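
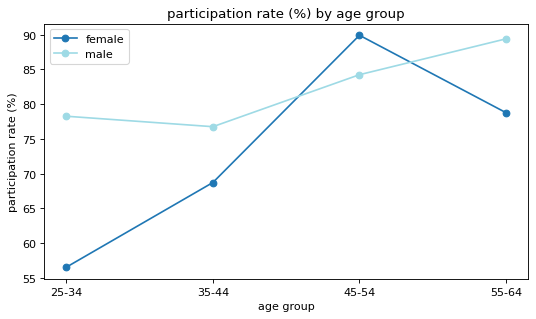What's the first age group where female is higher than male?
45-54

35-44: female ≈ 70 vs male ≈ 75 (not yet); 45-54: female ≈ 90 vs male ≈ 85 (first crossover).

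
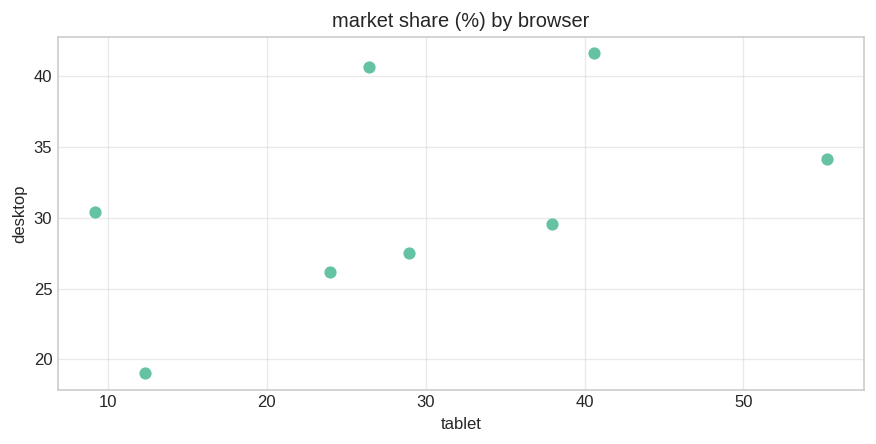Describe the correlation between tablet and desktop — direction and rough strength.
positive, moderate

Points are positively correlated; moderate (|r| ≈ 0.5).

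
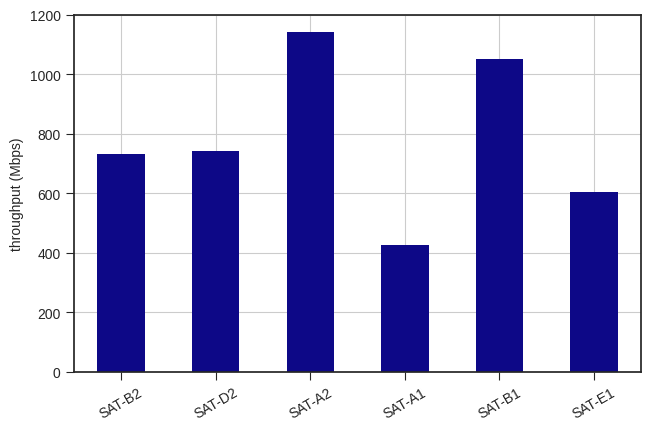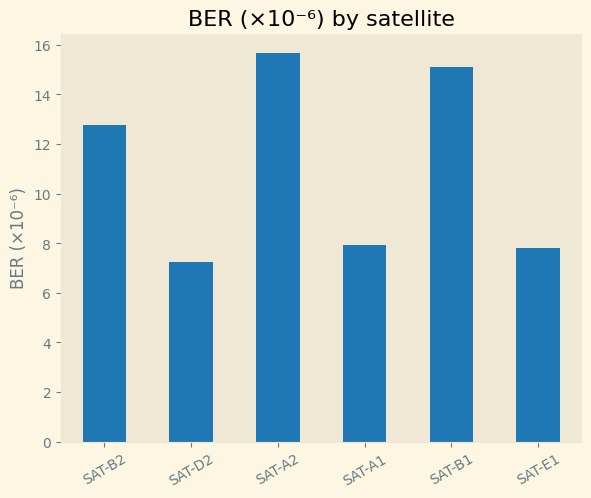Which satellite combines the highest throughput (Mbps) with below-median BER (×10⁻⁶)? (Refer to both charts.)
Chart 2 median BER (×10⁻⁶) ≈ 10; below-median satellites: SAT-D2, SAT-A1, SAT-E1. Among those, SAT-D2 has the highest throughput (Mbps) (≈ 800).

SAT-D2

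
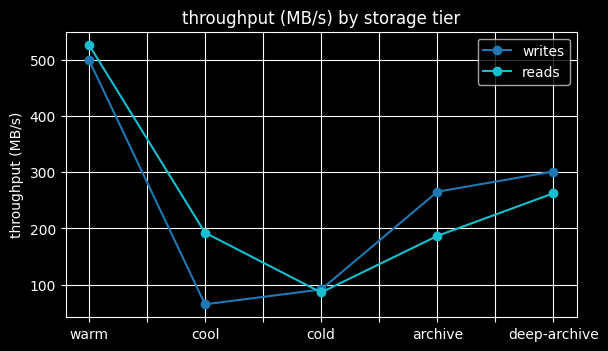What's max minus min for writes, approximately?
≈ 450

Max warm ≈ 500, min cool ≈ 50; range ≈ 450.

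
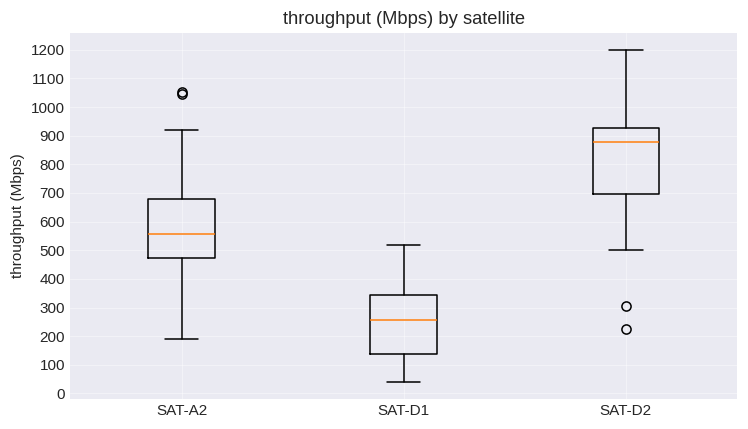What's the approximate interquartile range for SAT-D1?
≈ 200

Q3 ≈ 300, Q1 ≈ 100; IQR ≈ 200.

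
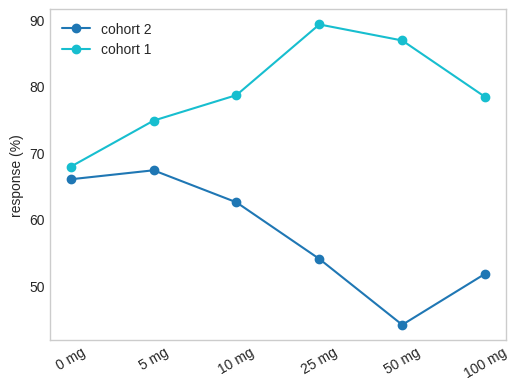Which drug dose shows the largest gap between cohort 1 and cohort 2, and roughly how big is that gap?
50 mg, ≈ 40 %

50 mg: cohort 1 ≈ 85, cohort 2 ≈ 45 → gap ≈ 40. Next-largest (25 mg) is only ≈ 35.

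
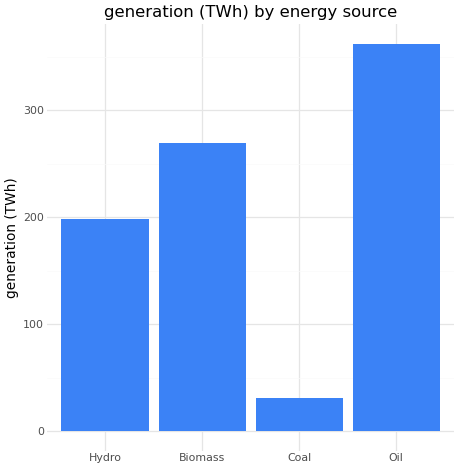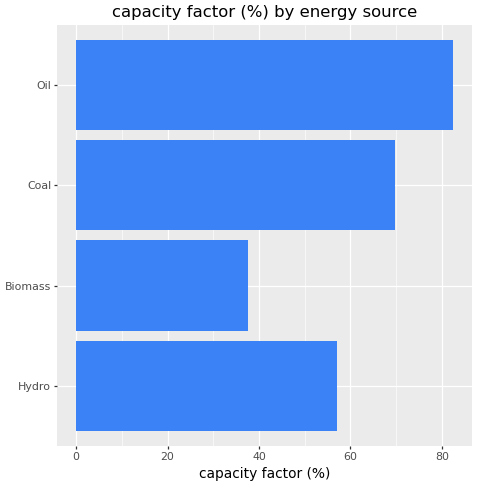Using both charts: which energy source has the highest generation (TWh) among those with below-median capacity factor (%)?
Biomass

Chart 2 median capacity factor (%) ≈ 60; below-median energy sources: Hydro, Biomass. Among those, Biomass has the highest generation (TWh) (≈ 250).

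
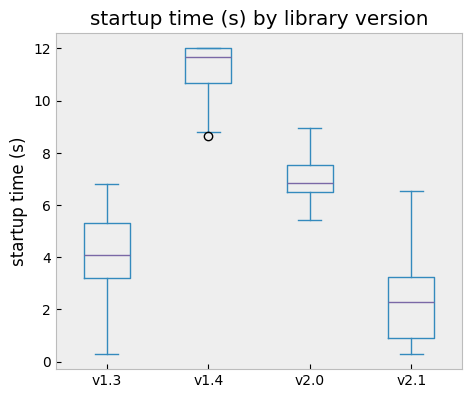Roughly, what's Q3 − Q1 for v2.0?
Q3 ≈ 8, Q1 ≈ 7; IQR ≈ 1.

≈ 1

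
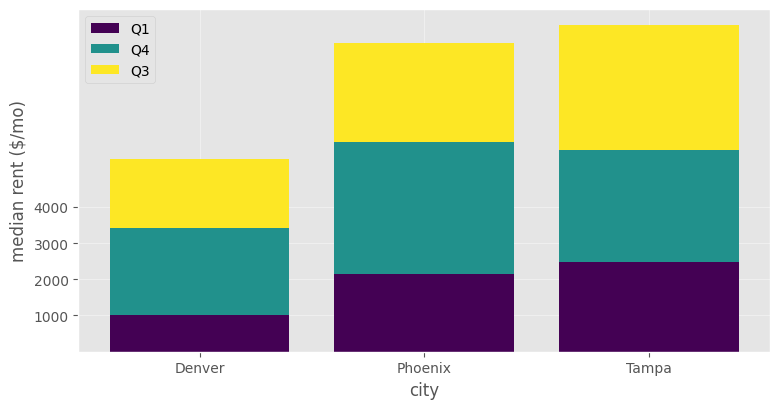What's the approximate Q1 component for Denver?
≈ 1000

Q1 top ≈ 1000, bottom ≈ 0; segment ≈ 1000.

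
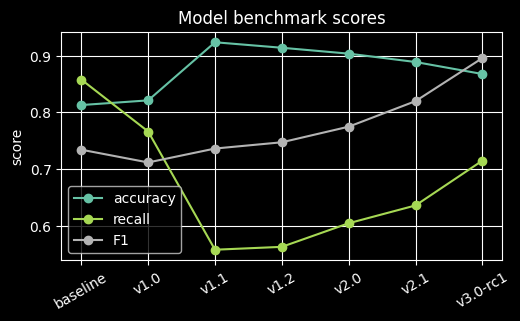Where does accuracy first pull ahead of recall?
baseline: accuracy ≈ 0.80 vs recall ≈ 0.85 (not yet); v1.0: accuracy ≈ 0.80 vs recall ≈ 0.75 (first crossover).

v1.0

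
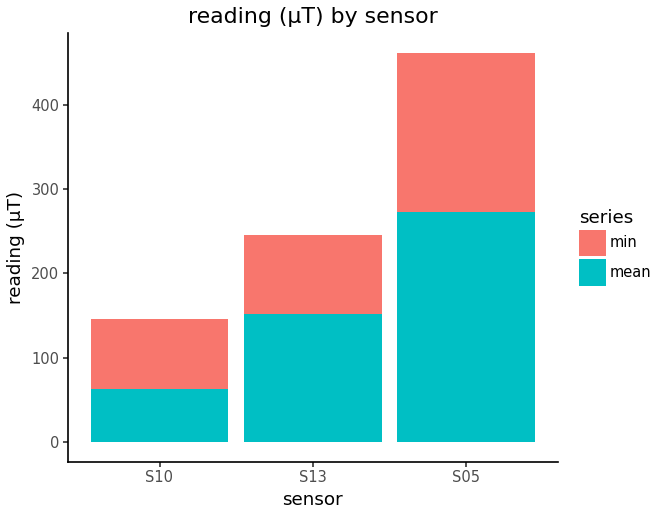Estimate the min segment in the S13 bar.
≈ 100

min top ≈ 250, bottom ≈ 150; segment ≈ 100.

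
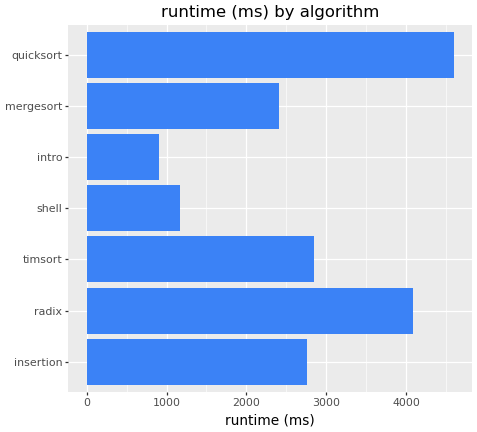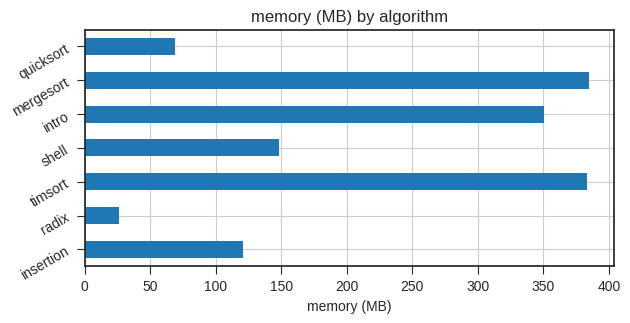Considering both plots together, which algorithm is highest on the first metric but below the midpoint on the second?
quicksort

Chart 2 median memory (MB) ≈ 150; below-median algorithms: insertion, radix, quicksort. Among those, quicksort has the highest runtime (ms) (≈ 4500).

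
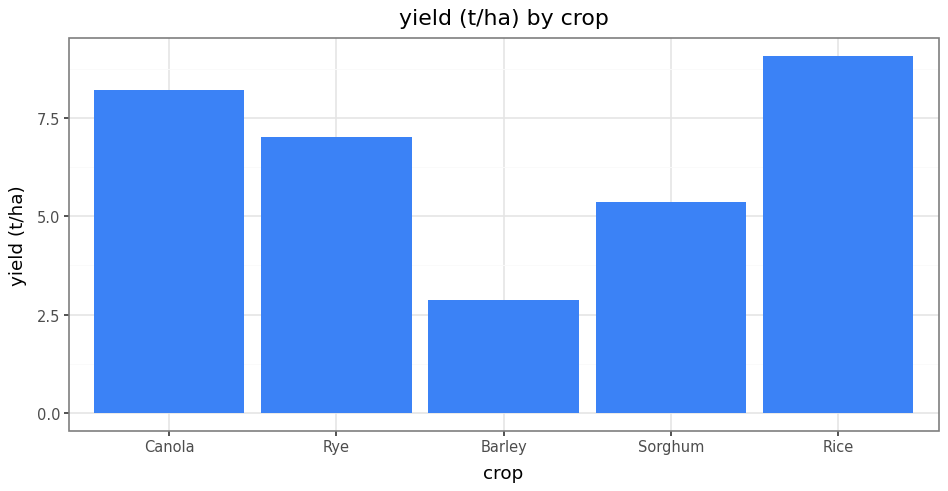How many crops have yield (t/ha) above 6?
Above 6: Canola, Rye, Rice.

3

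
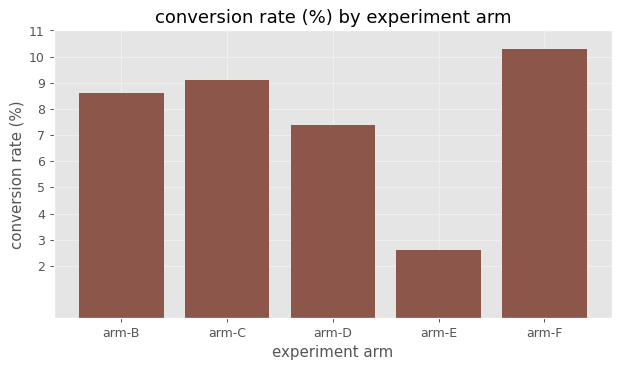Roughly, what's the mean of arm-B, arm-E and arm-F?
(9 + 3 + 10) / 3 ≈ 7.

≈ 7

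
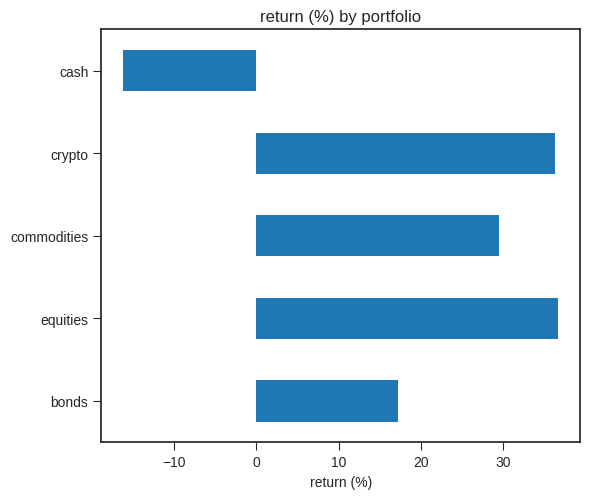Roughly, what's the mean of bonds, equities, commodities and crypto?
≈ 29

(15 + 35 + 30 + 35) / 4 ≈ 29.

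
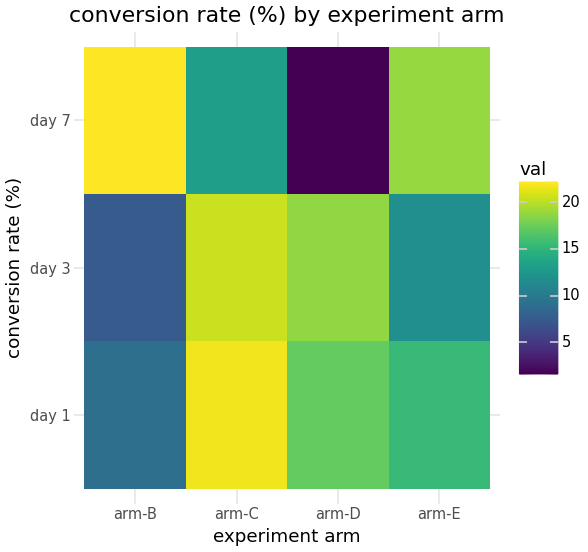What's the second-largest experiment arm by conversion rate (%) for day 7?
Top 3 for day 7: arm-B ≈ 22, arm-E ≈ 18, arm-C ≈ 14.

arm-E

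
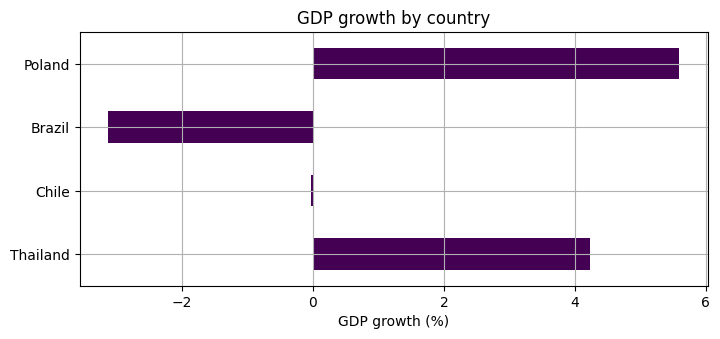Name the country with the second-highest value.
Thailand

Top 3: Poland ≈ 6, Thailand ≈ 4, Chile ≈ 0.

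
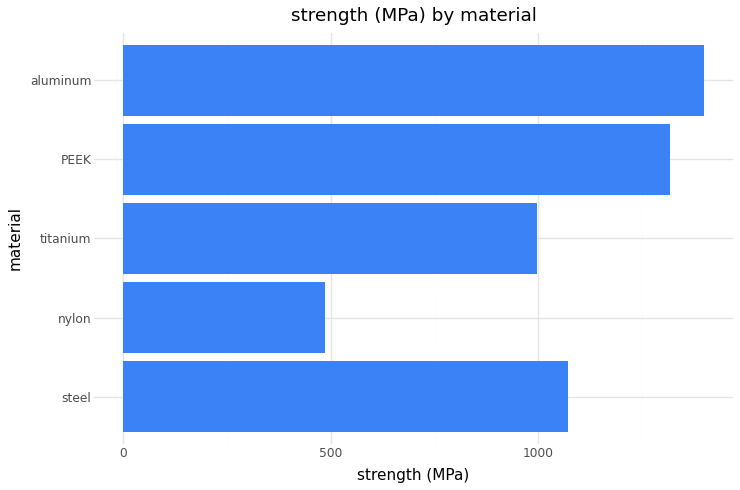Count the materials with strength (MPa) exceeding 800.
4

Above 800: steel, titanium, PEEK, aluminum.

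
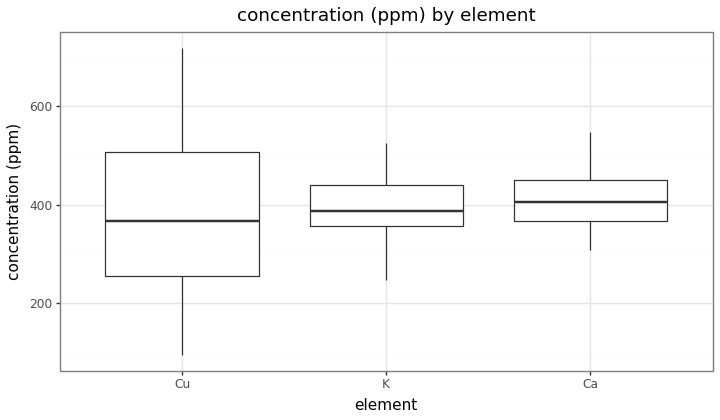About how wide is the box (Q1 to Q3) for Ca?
Q3 ≈ 450, Q1 ≈ 365; IQR ≈ 85.

≈ 85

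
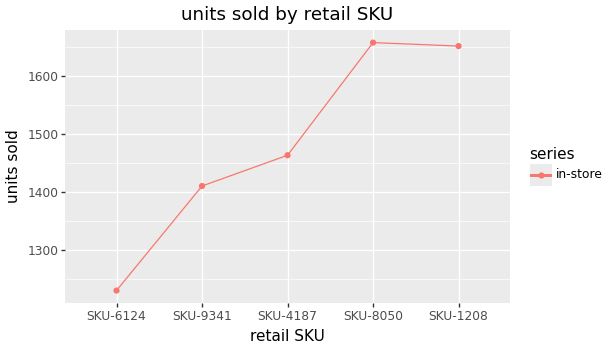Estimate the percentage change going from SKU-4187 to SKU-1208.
SKU-4187 ≈ 1450, SKU-1208 ≈ 1650; (1650 − 1450) / 1450 ≈ +13.8%.

≈ +13.8%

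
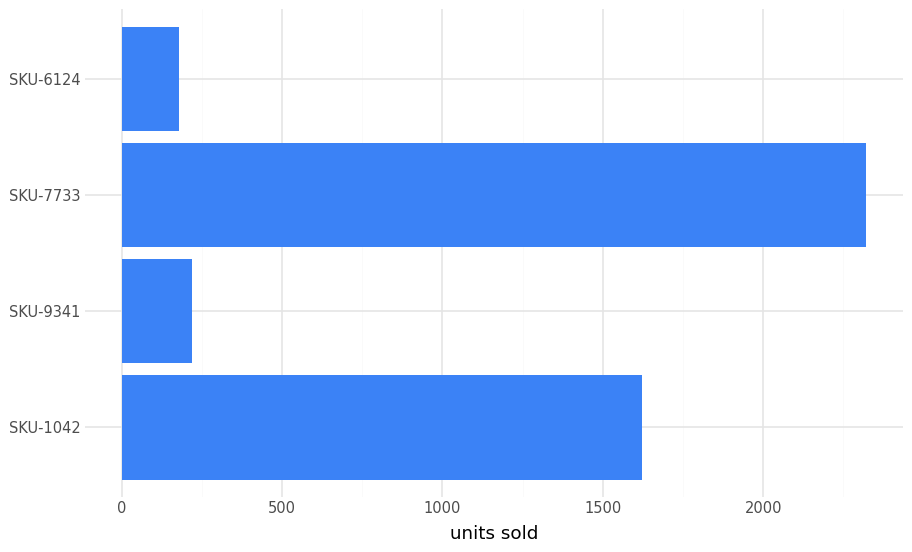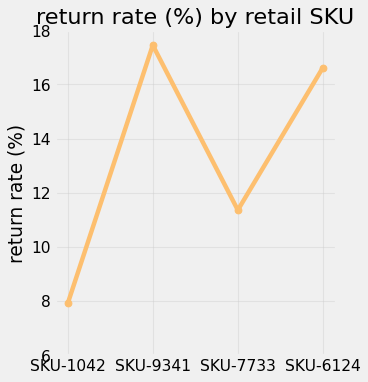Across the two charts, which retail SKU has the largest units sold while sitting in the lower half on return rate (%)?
SKU-7733

Chart 2 median return rate (%) ≈ 14; below-median retail SKUs: SKU-1042, SKU-7733. Among those, SKU-7733 has the highest units sold (≈ 2500).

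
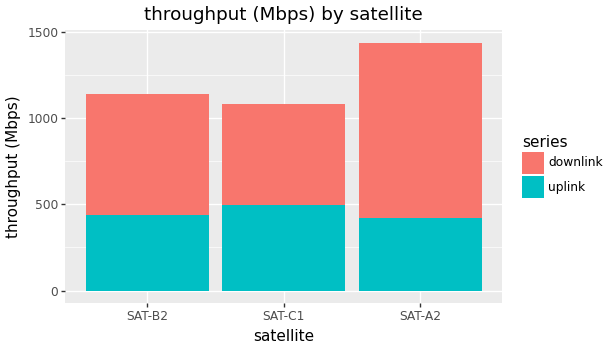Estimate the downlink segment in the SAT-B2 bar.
≈ 800

downlink top ≈ 1200, bottom ≈ 400; segment ≈ 800.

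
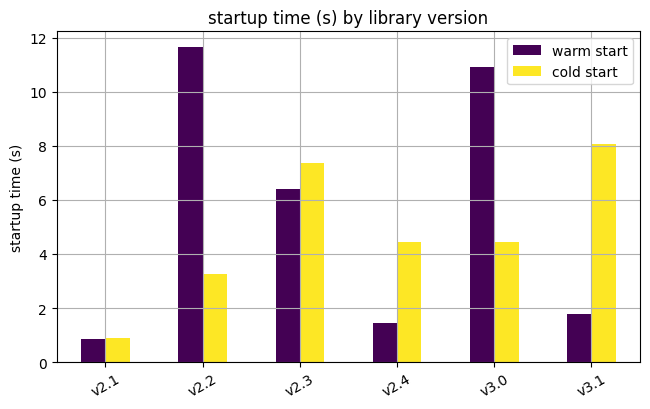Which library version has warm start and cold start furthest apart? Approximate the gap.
v2.2, ≈ 9 s

v2.2: warm start ≈ 12, cold start ≈ 3 → gap ≈ 9. Next-largest (v3.0) is only ≈ 7.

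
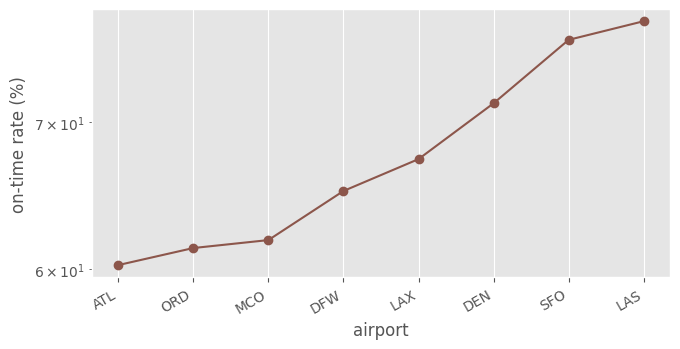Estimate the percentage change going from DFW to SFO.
≈ +15.2%

DFW ≈ 66, SFO ≈ 76; (76 − 66) / 66 ≈ +15.2%.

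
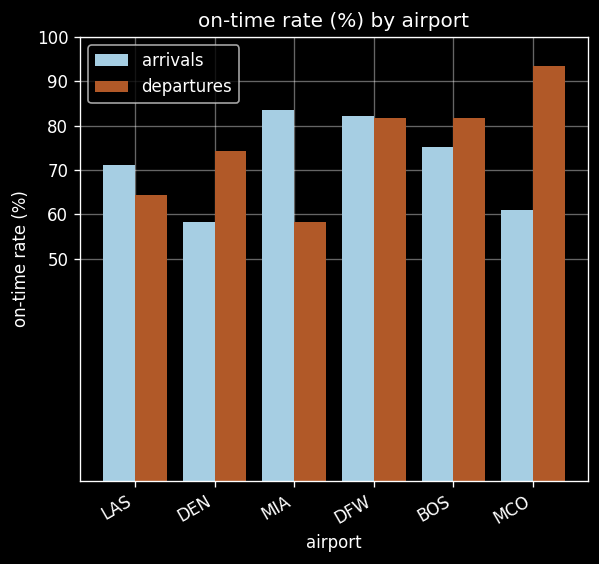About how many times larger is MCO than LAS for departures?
≈ 1.5×

MCO ≈ 90, LAS ≈ 60; 90/60 ≈ 1.5.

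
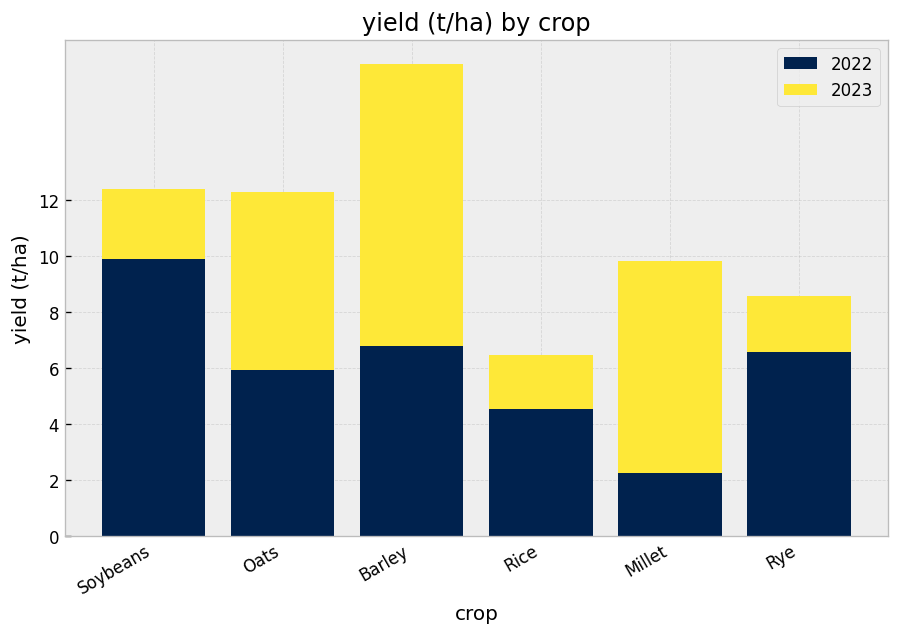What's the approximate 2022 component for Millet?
≈ 2

2022 top ≈ 2, bottom ≈ 0; segment ≈ 2.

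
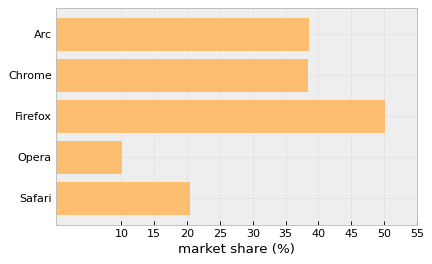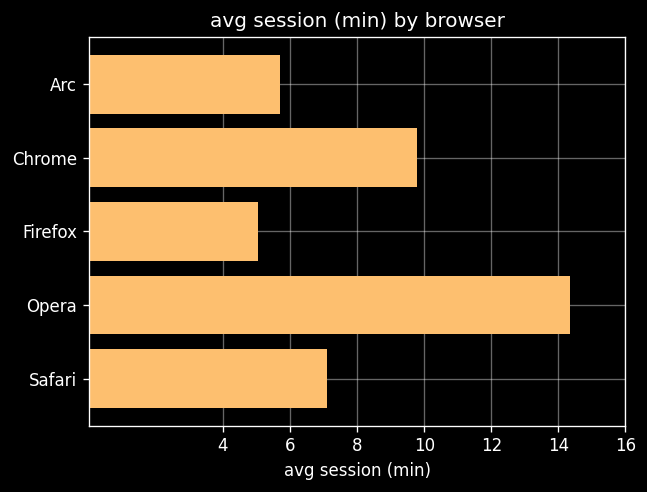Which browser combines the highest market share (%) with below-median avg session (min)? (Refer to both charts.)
Chart 2 median avg session (min) ≈ 8; below-median browsers: Arc, Firefox. Among those, Firefox has the highest market share (%) (≈ 50).

Firefox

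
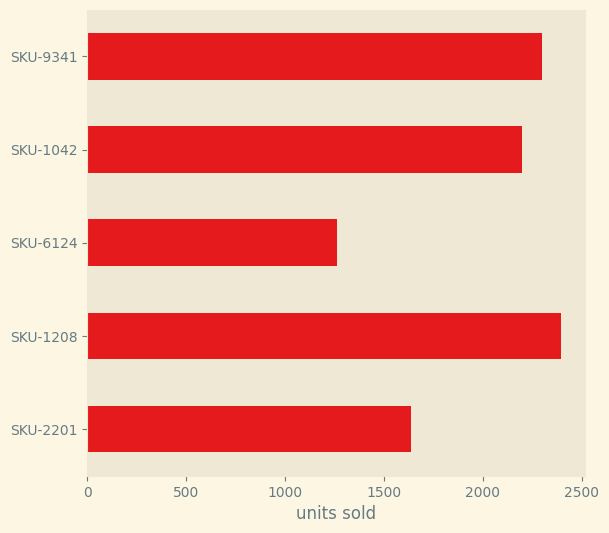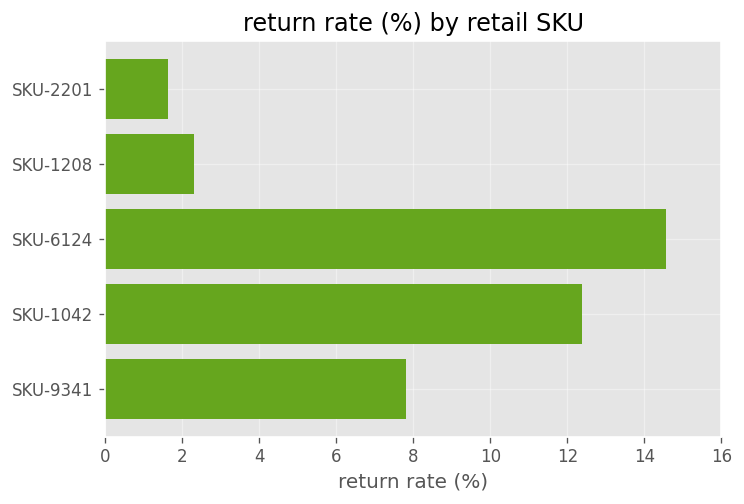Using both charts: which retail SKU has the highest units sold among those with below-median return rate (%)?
SKU-1208

Chart 2 median return rate (%) ≈ 8; below-median retail SKUs: SKU-2201, SKU-1208. Among those, SKU-1208 has the highest units sold (≈ 2500).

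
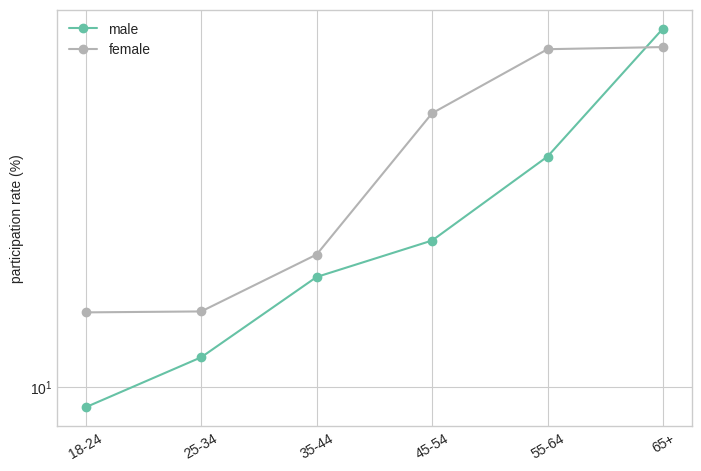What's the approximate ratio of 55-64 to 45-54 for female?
≈ 1.6×

55-64 ≈ 80, 45-54 ≈ 50; 80/50 ≈ 1.6.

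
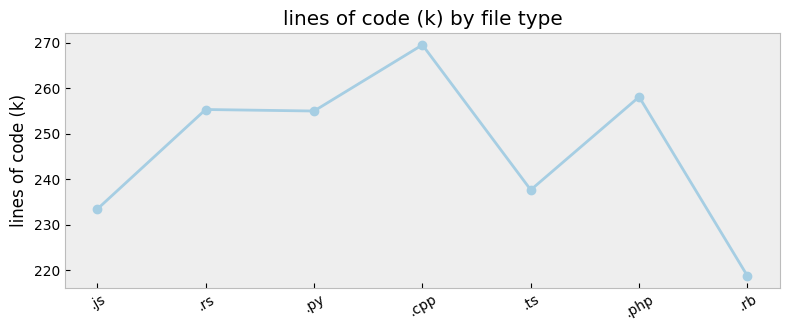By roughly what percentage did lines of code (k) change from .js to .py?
≈ +8.5%

.js ≈ 235, .py ≈ 255; (255 − 235) / 235 ≈ +8.5%.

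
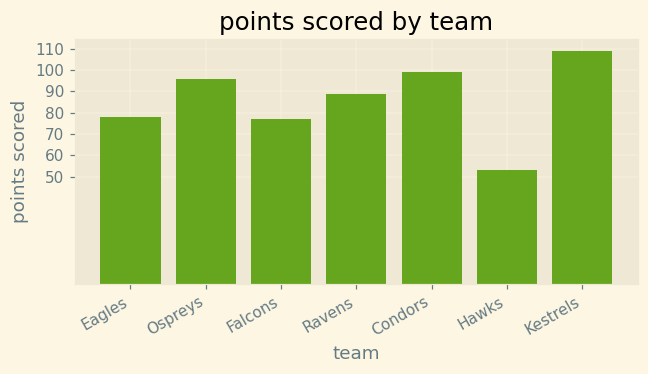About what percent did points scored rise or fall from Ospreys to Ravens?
Ospreys ≈ 100, Ravens ≈ 90; (90 − 100) / 100 ≈ -10%.

≈ -10%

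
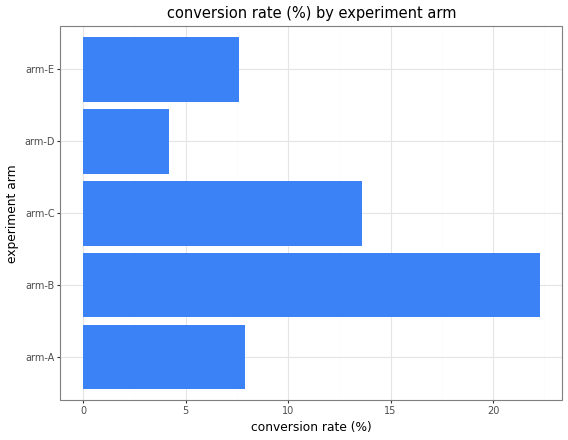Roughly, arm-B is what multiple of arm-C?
arm-B ≈ 22, arm-C ≈ 14; 22/14 ≈ 1.57.

≈ 1.57×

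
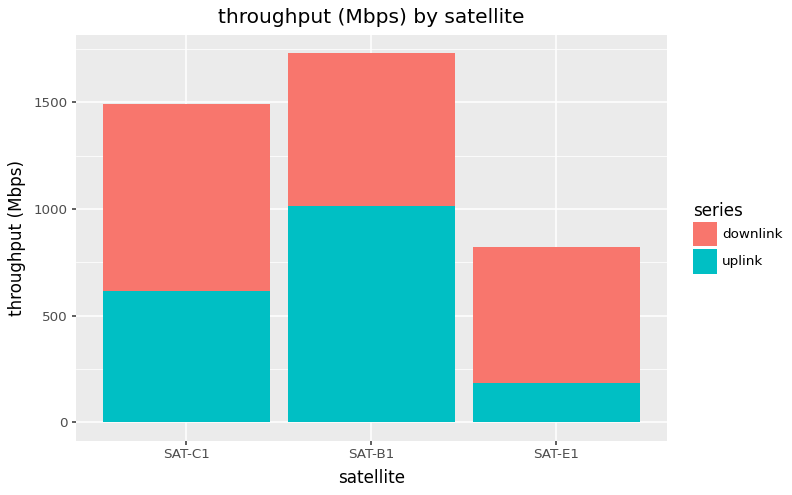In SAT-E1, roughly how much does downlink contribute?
downlink top ≈ 800, bottom ≈ 200; segment ≈ 600.

≈ 600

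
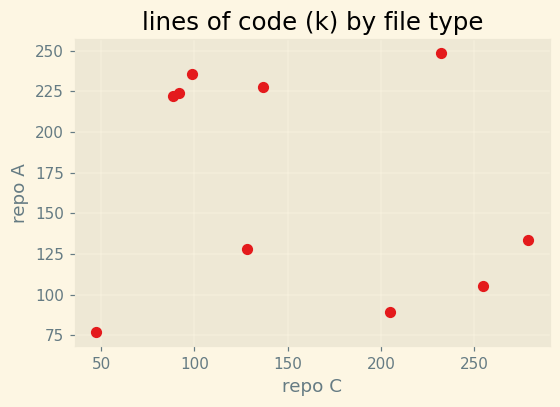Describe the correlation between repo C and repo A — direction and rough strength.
Points are roughly uncorrelated; weak (|r| ≈ 0.2).

no clear correlation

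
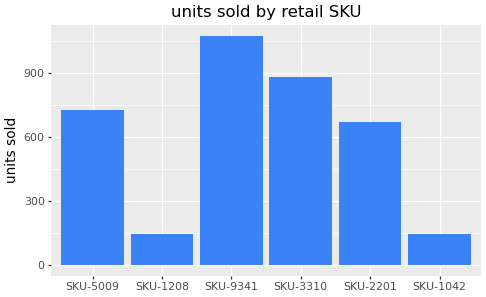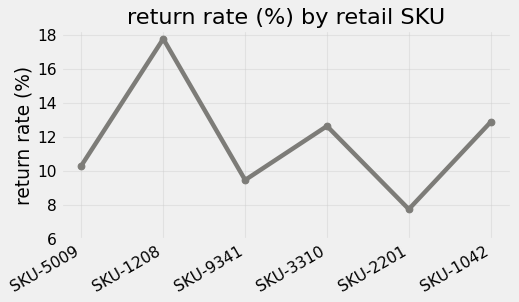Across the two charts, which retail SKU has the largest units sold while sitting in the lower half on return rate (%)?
SKU-9341

Chart 2 median return rate (%) ≈ 12; below-median retail SKUs: SKU-5009, SKU-9341, SKU-2201. Among those, SKU-9341 has the highest units sold (≈ 1100).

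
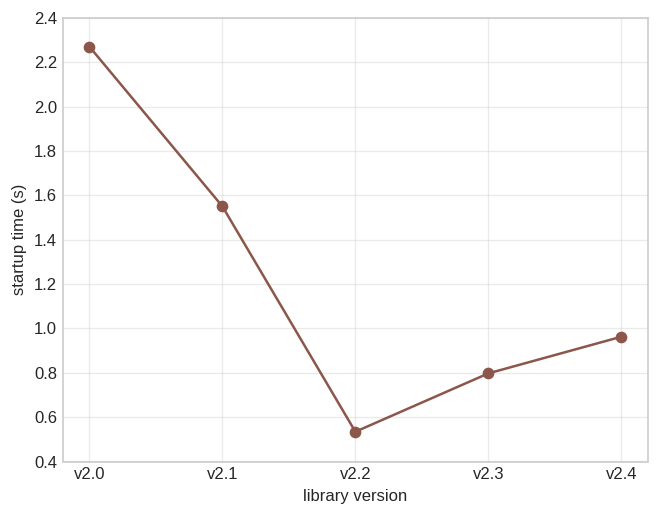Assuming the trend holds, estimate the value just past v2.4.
Last three: 0.6, 0.8, 1.0 → slope ≈ 0.2/step → next ≈ 1.2.

≈ 1.2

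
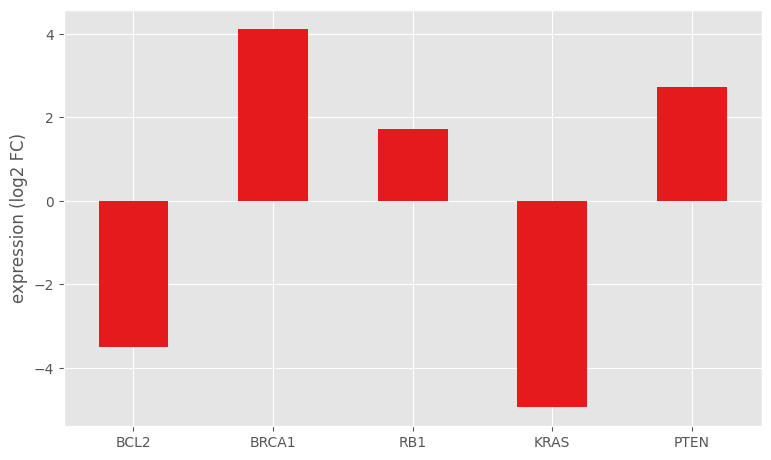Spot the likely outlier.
KRAS

KRAS ≈ -5; the rest sit between ≈ -3 and ≈ 4.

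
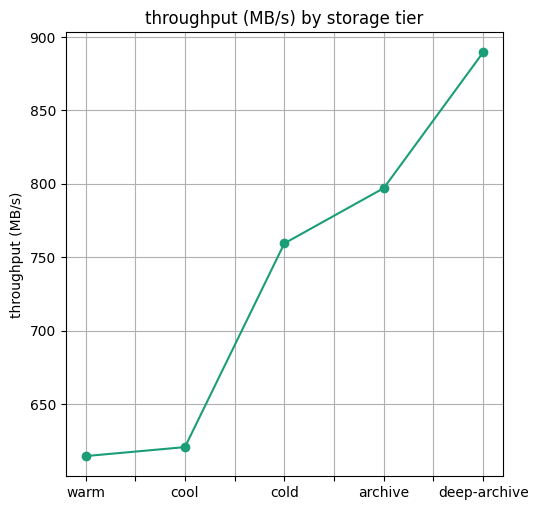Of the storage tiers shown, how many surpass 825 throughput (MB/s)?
1

Above 825: deep-archive.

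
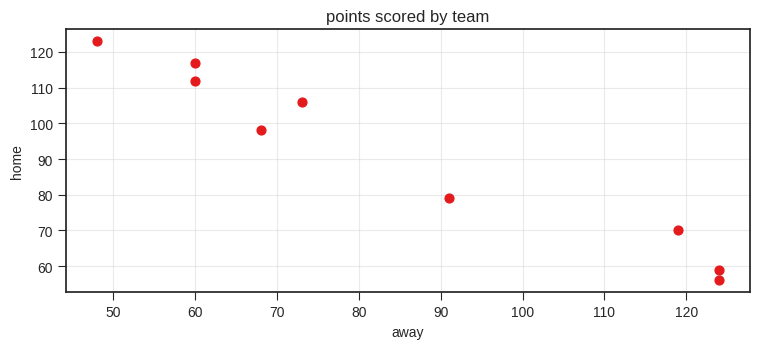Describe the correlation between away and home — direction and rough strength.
negative, strong

Points are negatively correlated; strong (|r| ≈ 1.0).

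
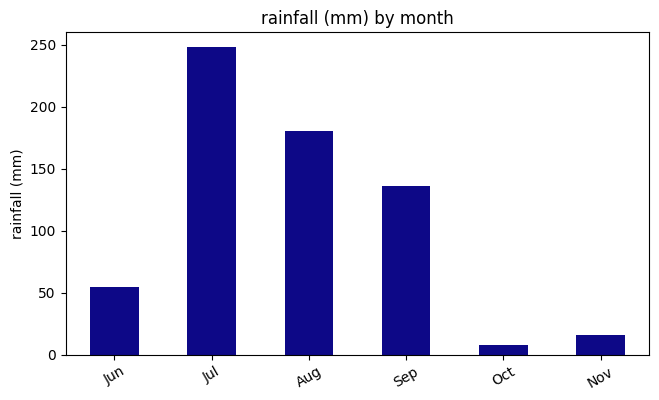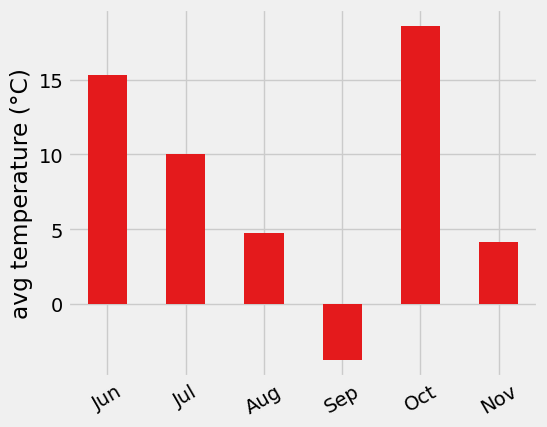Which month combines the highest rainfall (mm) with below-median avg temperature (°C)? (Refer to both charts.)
Aug

Chart 2 median avg temperature (°C) ≈ 8; below-median months: Aug, Sep, Nov. Among those, Aug has the highest rainfall (mm) (≈ 175).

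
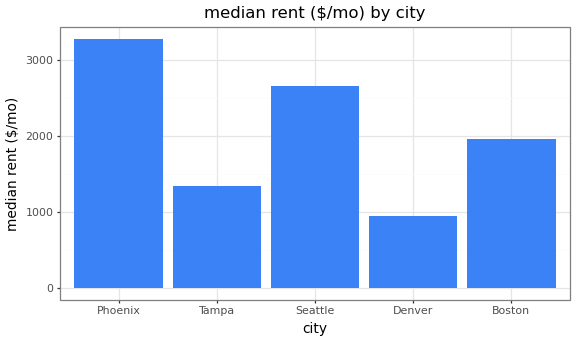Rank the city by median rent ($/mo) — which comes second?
Top 3: Phoenix ≈ 3500, Seattle ≈ 2500, Boston ≈ 2000.

Seattle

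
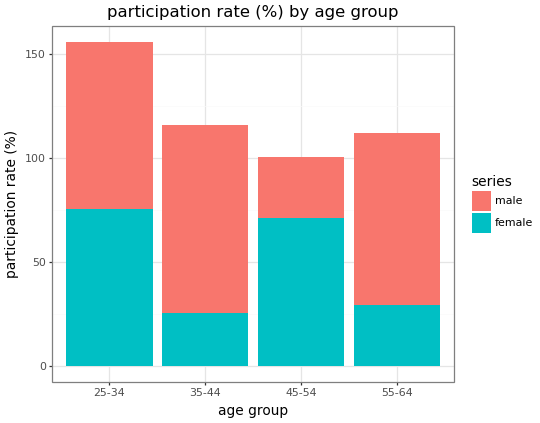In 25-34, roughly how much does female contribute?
female top ≈ 80, bottom ≈ 0; segment ≈ 80.

≈ 80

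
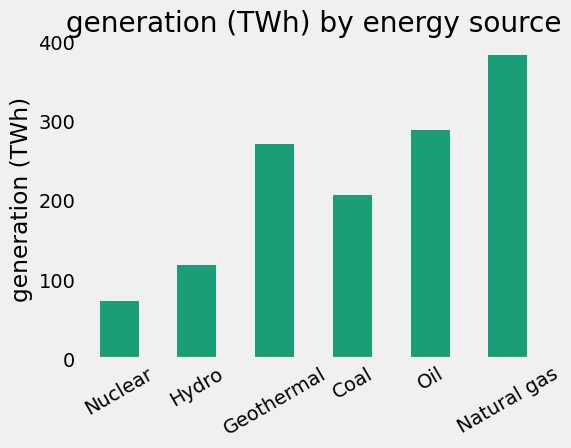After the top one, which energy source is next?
Top 3: Natural gas ≈ 400, Oil ≈ 300, Geothermal ≈ 250.

Oil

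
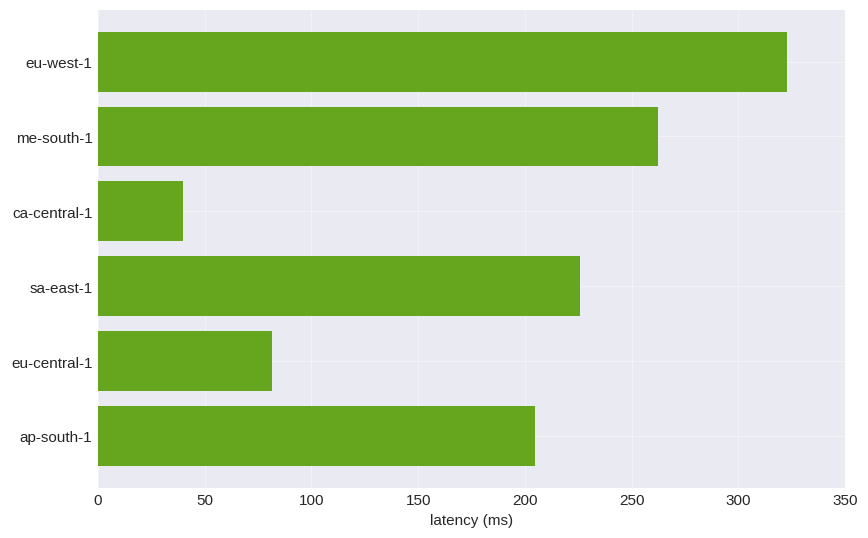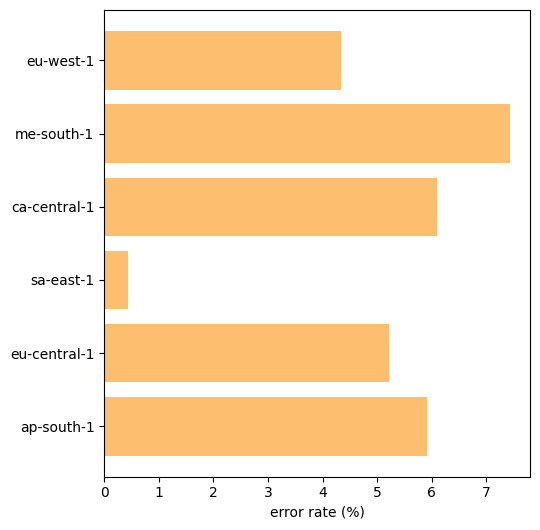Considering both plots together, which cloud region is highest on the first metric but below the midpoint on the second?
Chart 2 median error rate (%) ≈ 6; below-median cloud regions: eu-west-1, sa-east-1, eu-central-1. Among those, eu-west-1 has the highest latency (ms) (≈ 300).

eu-west-1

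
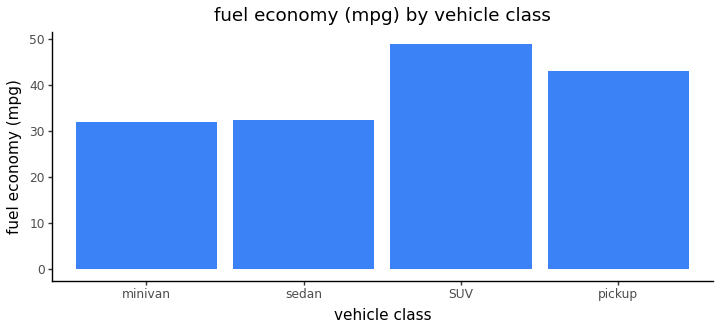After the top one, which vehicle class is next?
pickup

Top 3: SUV ≈ 50, pickup ≈ 45, sedan ≈ 30.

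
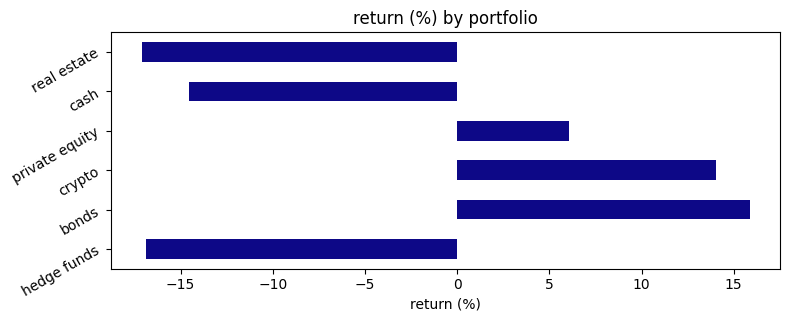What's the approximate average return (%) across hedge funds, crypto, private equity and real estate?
≈ -2

(-15 + 15 + 5 + -15) / 4 ≈ -2.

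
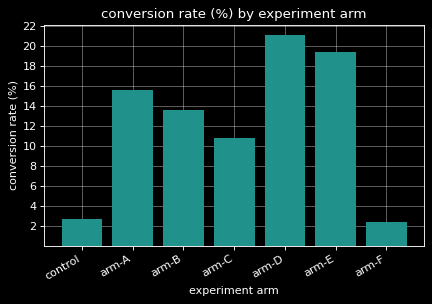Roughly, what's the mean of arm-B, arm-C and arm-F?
(14 + 10 + 2) / 3 ≈ 9.

≈ 9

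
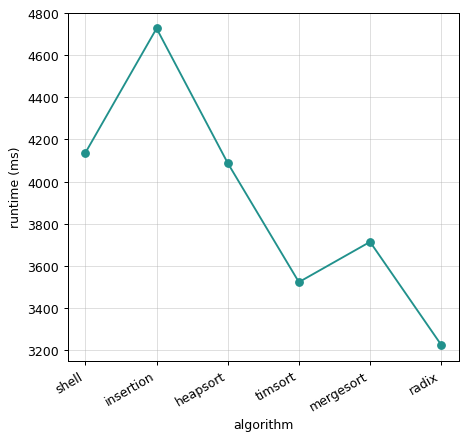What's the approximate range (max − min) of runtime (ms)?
≈ 1600

Max insertion ≈ 4800, min radix ≈ 3200; range ≈ 1600.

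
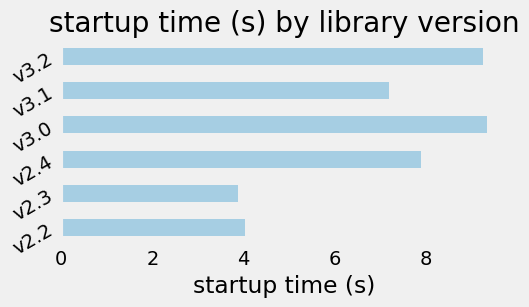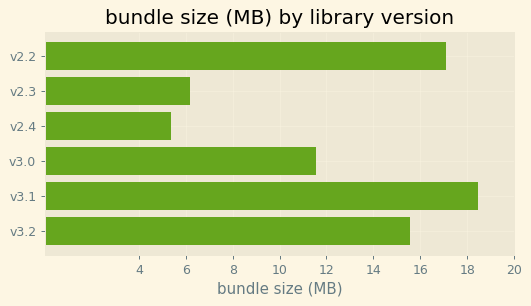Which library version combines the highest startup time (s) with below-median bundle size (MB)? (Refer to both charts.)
Chart 2 median bundle size (MB) ≈ 14; below-median library versions: v2.3, v2.4, v3.0. Among those, v3.0 has the highest startup time (s) (≈ 9).

v3.0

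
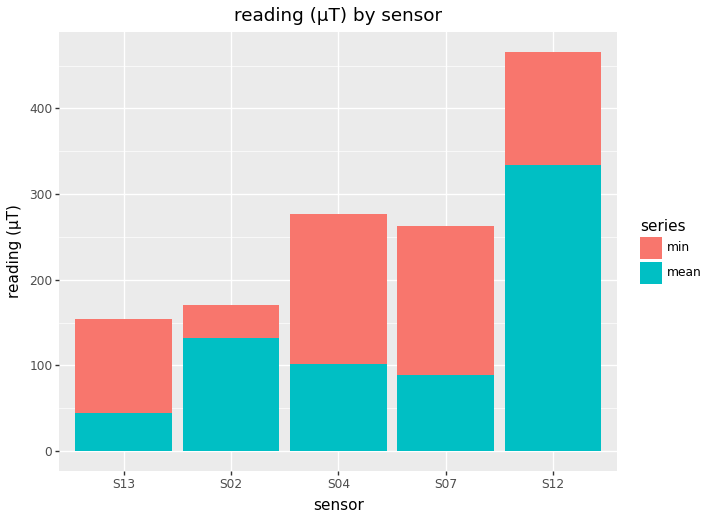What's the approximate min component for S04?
min top ≈ 300, bottom ≈ 100; segment ≈ 200.

≈ 200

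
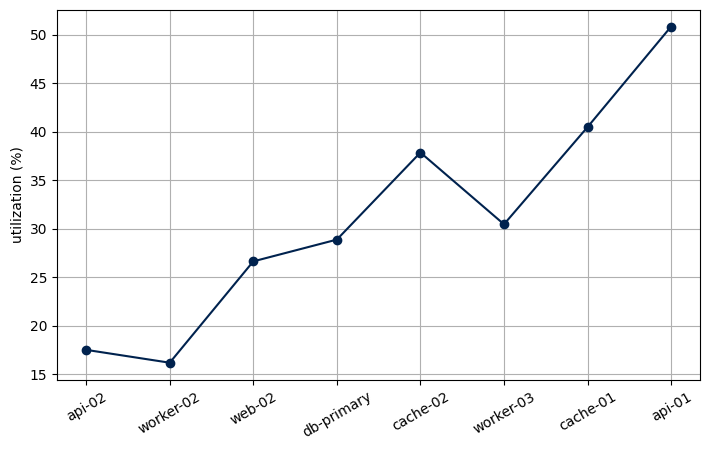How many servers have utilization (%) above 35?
3

Above 35: cache-02, cache-01, api-01.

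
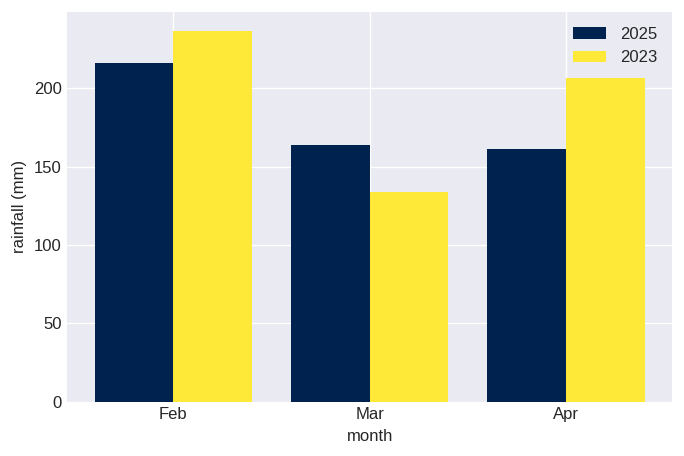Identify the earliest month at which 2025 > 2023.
Mar

Feb: 2025 ≈ 220 vs 2023 ≈ 240 (not yet); Mar: 2025 ≈ 160 vs 2023 ≈ 140 (first crossover).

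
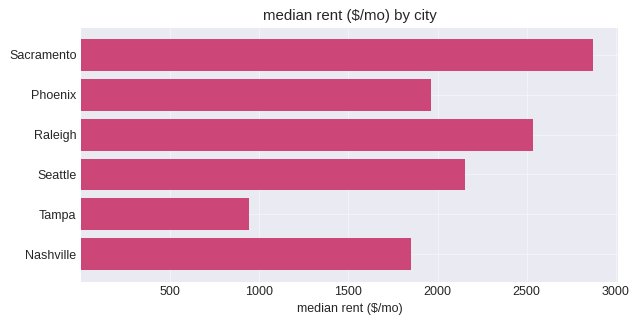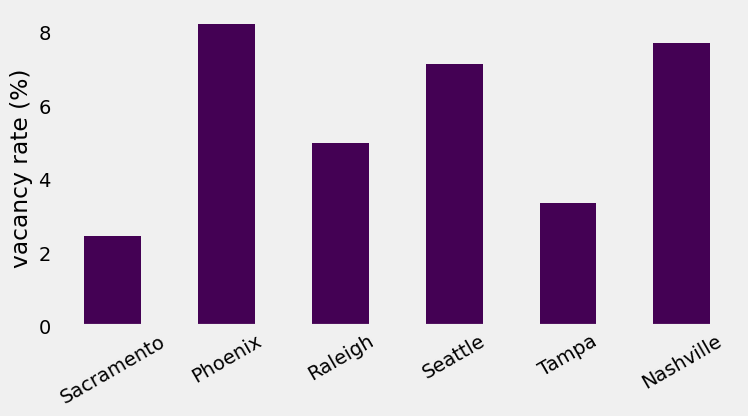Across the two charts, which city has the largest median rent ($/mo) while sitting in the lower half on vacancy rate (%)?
Chart 2 median vacancy rate (%) ≈ 6; below-median cities: Sacramento, Raleigh, Tampa. Among those, Sacramento has the highest median rent ($/mo) (≈ 3000).

Sacramento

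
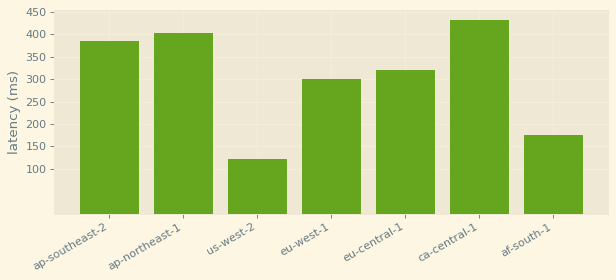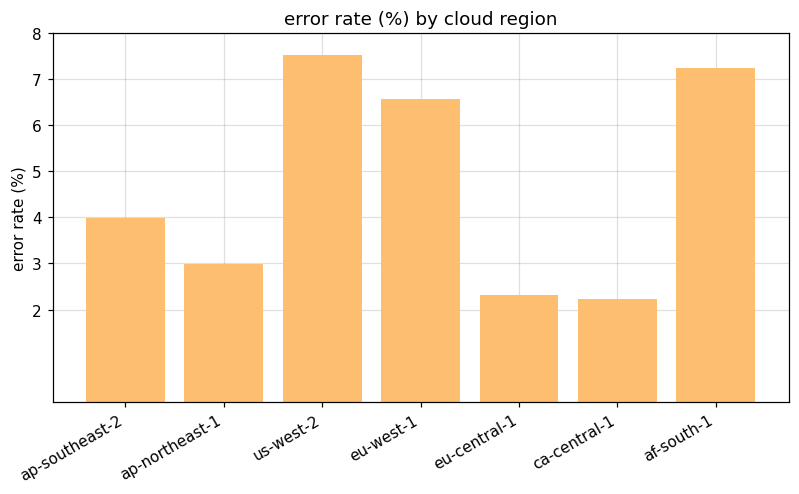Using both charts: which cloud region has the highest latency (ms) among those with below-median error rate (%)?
ca-central-1

Chart 2 median error rate (%) ≈ 4; below-median cloud regions: ap-northeast-1, eu-central-1, ca-central-1. Among those, ca-central-1 has the highest latency (ms) (≈ 450).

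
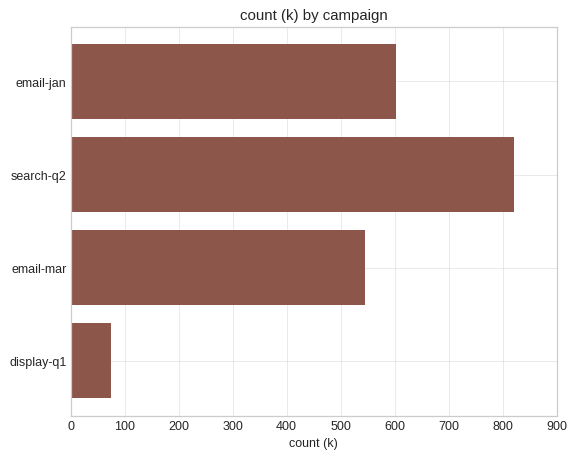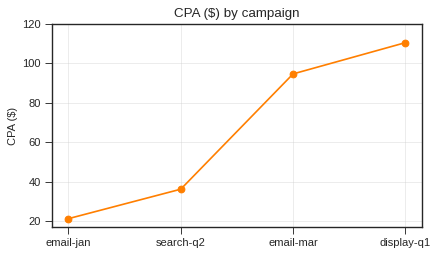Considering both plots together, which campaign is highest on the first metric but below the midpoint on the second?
Chart 2 median CPA ($) ≈ 60; below-median campaigns: email-jan, search-q2. Among those, search-q2 has the highest count (k) (≈ 800).

search-q2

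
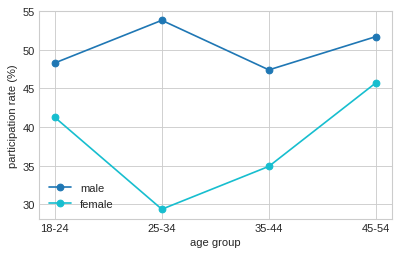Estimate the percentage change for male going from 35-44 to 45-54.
35-44 ≈ 45, 45-54 ≈ 50; (50 − 45) / 45 ≈ +11.1%.

≈ +11.1%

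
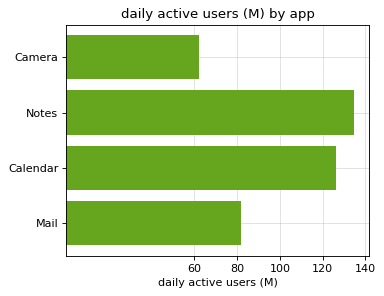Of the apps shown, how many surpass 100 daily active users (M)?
2

Above 100: Notes, Calendar.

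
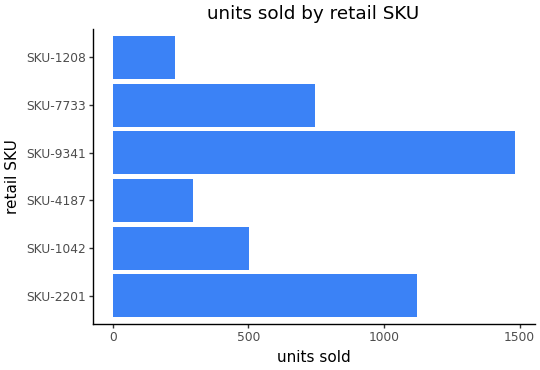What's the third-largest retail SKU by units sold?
Top 4: SKU-9341 ≈ 1400, SKU-2201 ≈ 1200, SKU-7733 ≈ 800, SKU-1042 ≈ 600.

SKU-7733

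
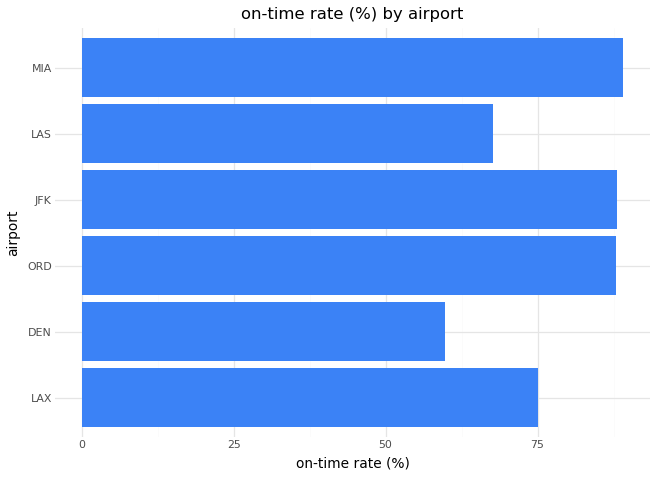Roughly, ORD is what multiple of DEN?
ORD ≈ 90, DEN ≈ 60; 90/60 ≈ 1.5.

≈ 1.5×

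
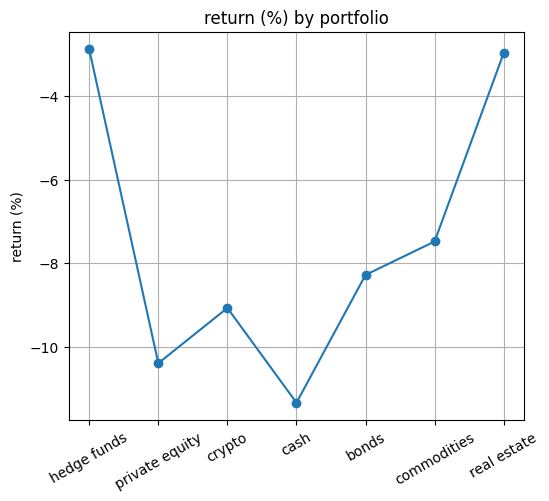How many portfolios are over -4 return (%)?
Above -4: hedge funds, real estate.

2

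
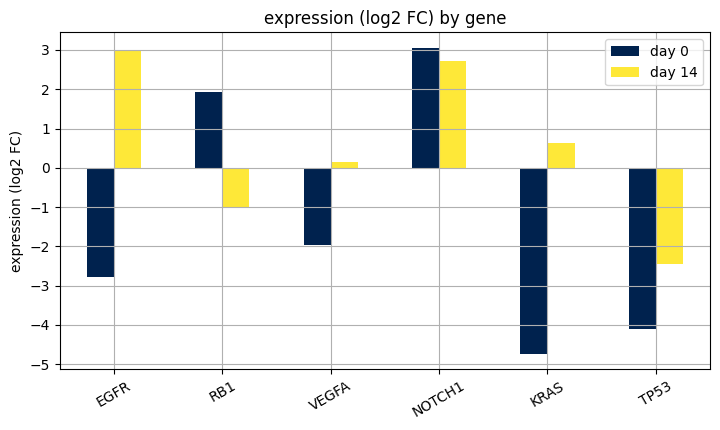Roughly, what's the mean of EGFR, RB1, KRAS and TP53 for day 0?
≈ -2

(-3 + 2 + -5 + -4) / 4 ≈ -2.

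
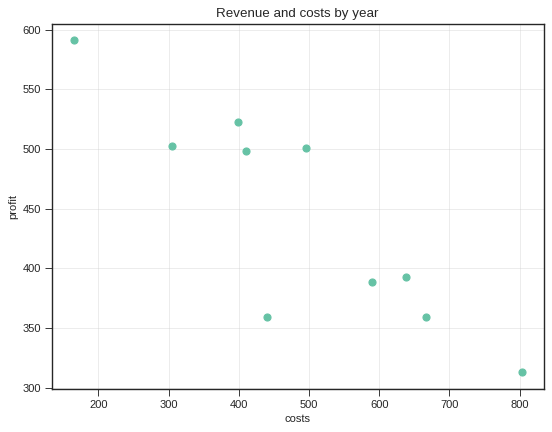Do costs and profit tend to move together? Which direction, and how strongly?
Points are negatively correlated; strong (|r| ≈ 0.9).

negative, strong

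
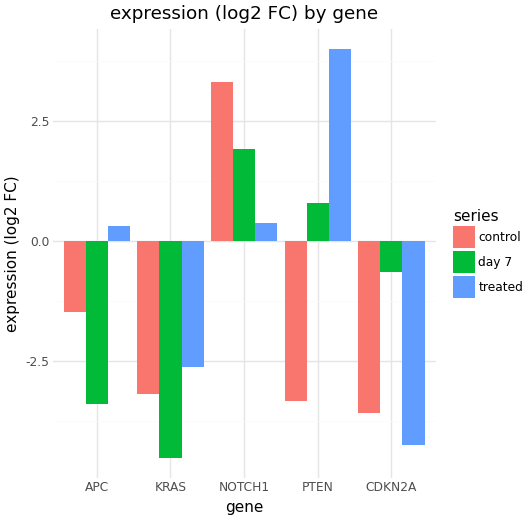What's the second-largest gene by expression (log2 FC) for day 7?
PTEN

Top 3 for day 7: NOTCH1 ≈ 2, PTEN ≈ 1, CDKN2A ≈ -1.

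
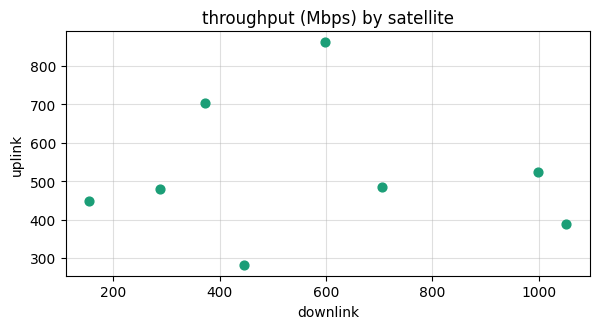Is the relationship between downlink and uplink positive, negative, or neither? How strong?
no clear correlation

Points are roughly uncorrelated; weak (|r| ≈ 0.1).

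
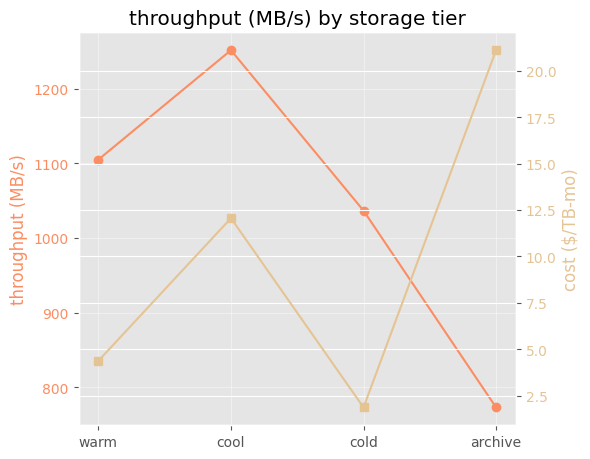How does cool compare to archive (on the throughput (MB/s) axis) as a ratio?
cool ≈ 1250, archive ≈ 750; 1250/750 ≈ 1.67.

≈ 1.67×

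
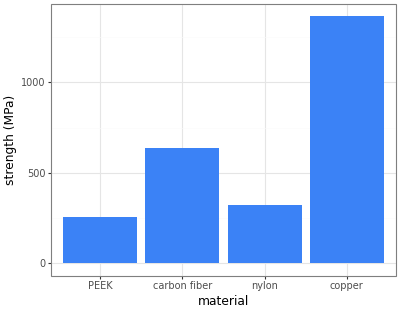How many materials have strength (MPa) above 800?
1

Above 800: copper.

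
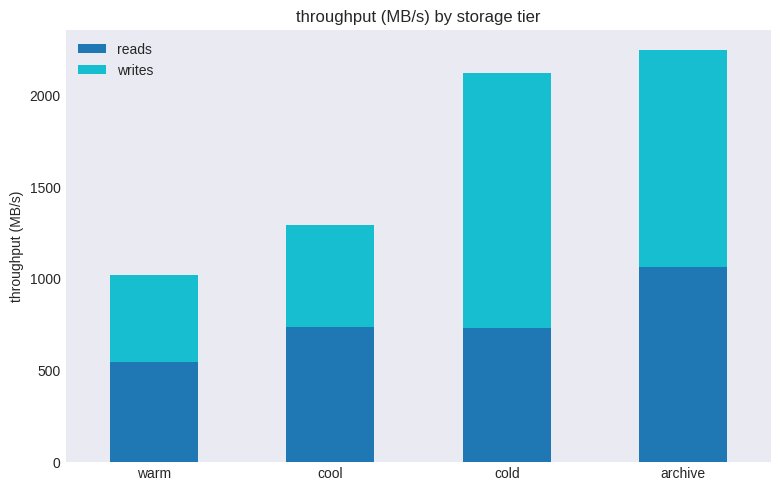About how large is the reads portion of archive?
≈ 1000

reads top ≈ 1000, bottom ≈ 0; segment ≈ 1000.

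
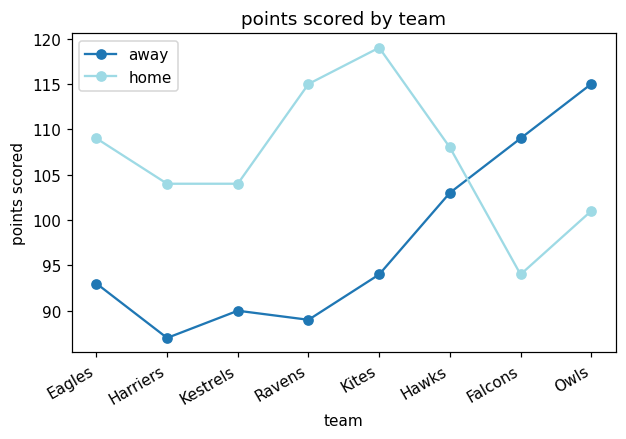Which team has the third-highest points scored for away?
Top 4 for away: Owls ≈ 115, Falcons ≈ 110, Hawks ≈ 105, Kites ≈ 95.

Hawks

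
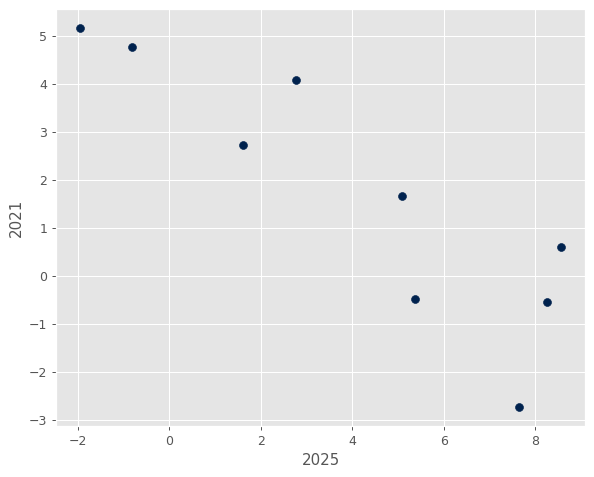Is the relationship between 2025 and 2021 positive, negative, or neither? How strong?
negative, strong

Points are negatively correlated; strong (|r| ≈ 0.9).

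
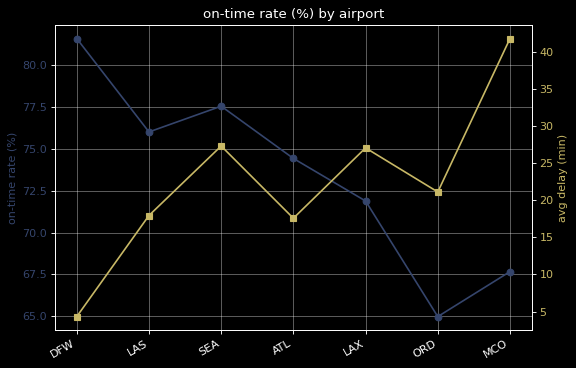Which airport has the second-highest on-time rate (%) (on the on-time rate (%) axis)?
Top 3 (on the on-time rate (%) axis): DFW ≈ 82, SEA ≈ 78, LAS ≈ 76.

SEA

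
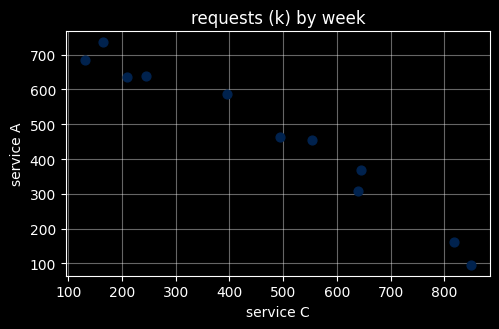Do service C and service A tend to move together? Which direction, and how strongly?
Points are negatively correlated; strong (|r| ≈ 1.0).

negative, strong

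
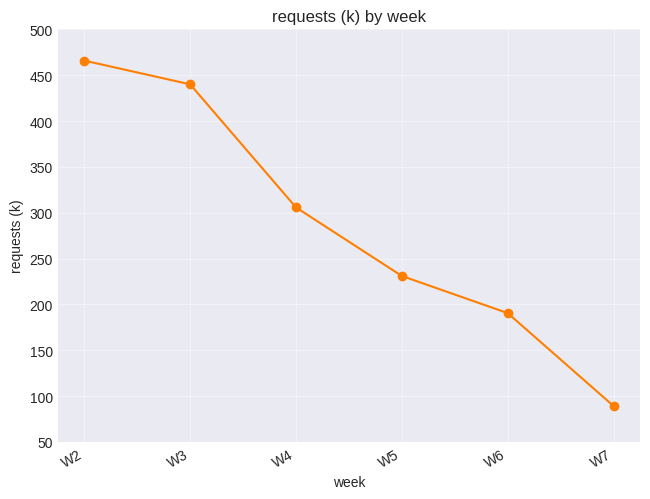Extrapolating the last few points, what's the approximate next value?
Last three: 250, 200, 100 → slope ≈ -75/step → next ≈ 25.

≈ 25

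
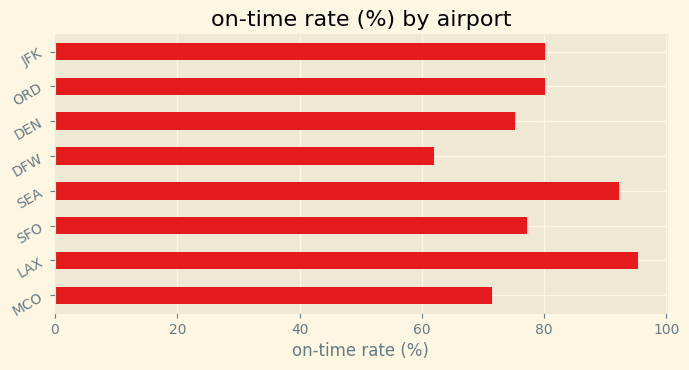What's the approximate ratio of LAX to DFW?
LAX ≈ 100, DFW ≈ 60; 100/60 ≈ 1.67.

≈ 1.67×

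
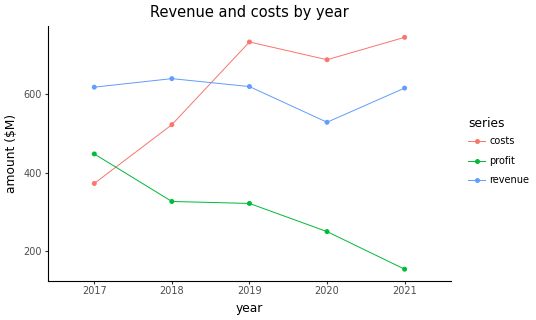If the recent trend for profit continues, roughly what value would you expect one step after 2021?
Last three: 300, 250, 150 → slope ≈ -75/step → next ≈ 75.

≈ 75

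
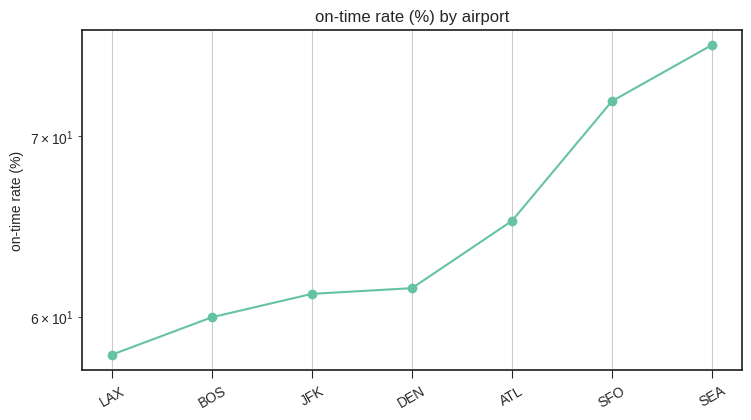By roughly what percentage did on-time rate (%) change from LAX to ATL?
≈ +13.8%

LAX ≈ 58, ATL ≈ 66; (66 − 58) / 58 ≈ +13.8%.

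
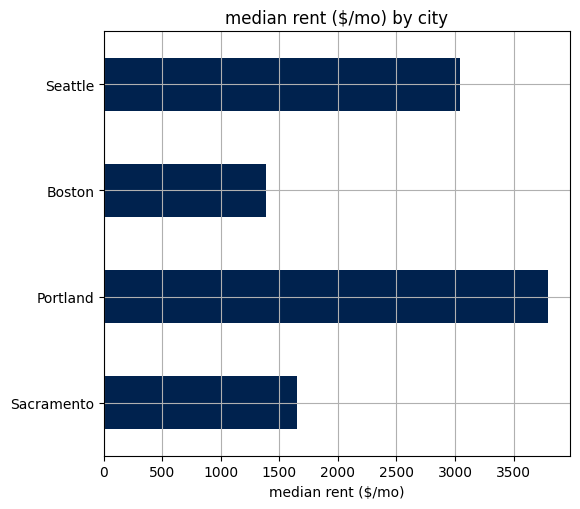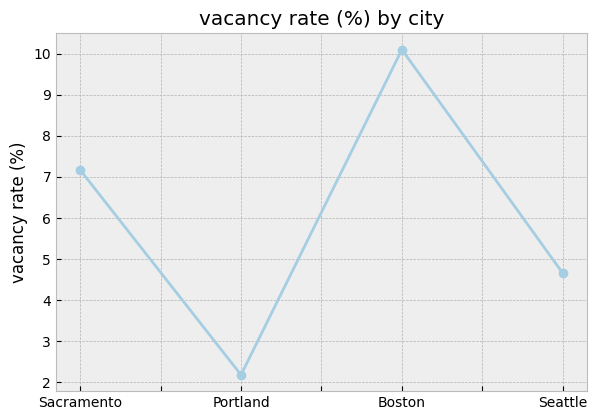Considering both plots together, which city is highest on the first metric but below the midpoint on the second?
Portland

Chart 2 median vacancy rate (%) ≈ 6; below-median cities: Portland, Seattle. Among those, Portland has the highest median rent ($/mo) (≈ 4000).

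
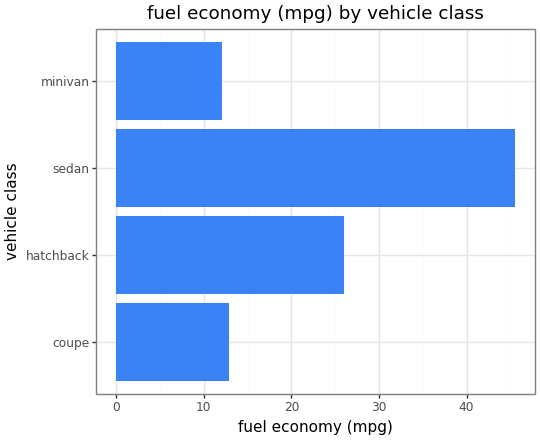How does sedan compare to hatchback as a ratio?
sedan ≈ 45, hatchback ≈ 25; 45/25 ≈ 1.8.

≈ 1.8×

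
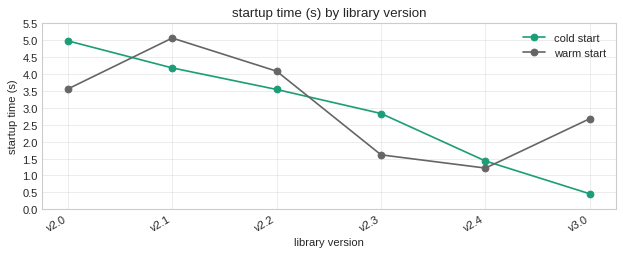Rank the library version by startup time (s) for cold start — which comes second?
Top 3 for cold start: v2.0 ≈ 5.0, v2.1 ≈ 4.0, v2.2 ≈ 3.5.

v2.1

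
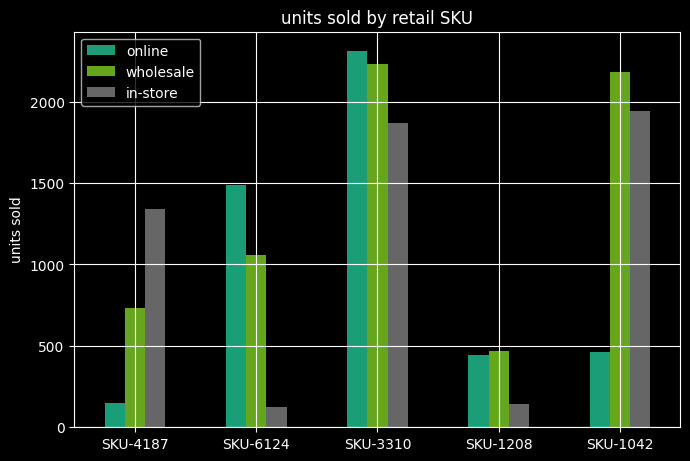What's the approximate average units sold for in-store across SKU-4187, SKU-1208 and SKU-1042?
(1400 + 200 + 2000) / 3 ≈ 1200.

≈ 1200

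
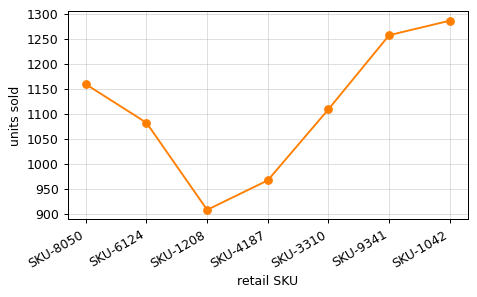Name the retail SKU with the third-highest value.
SKU-8050

Top 4: SKU-1042 ≈ 1300, SKU-9341 ≈ 1250, SKU-8050 ≈ 1150, SKU-3310 ≈ 1100.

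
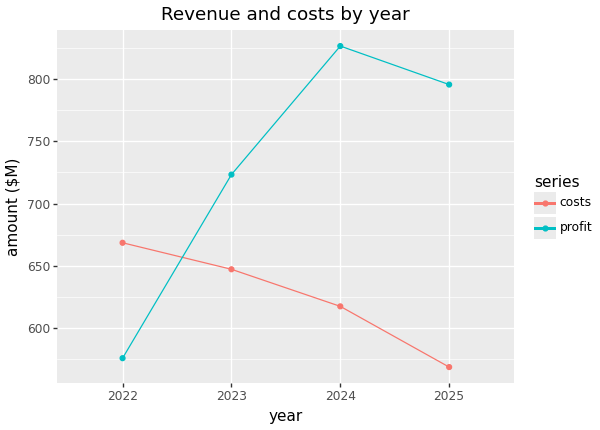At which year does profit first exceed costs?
2023

2022: profit ≈ 575 vs costs ≈ 675 (not yet); 2023: profit ≈ 725 vs costs ≈ 650 (first crossover).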